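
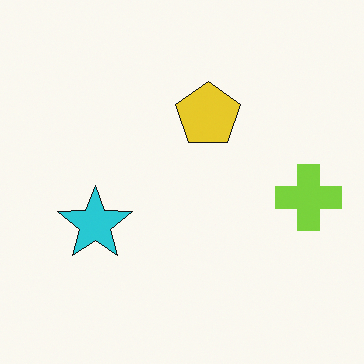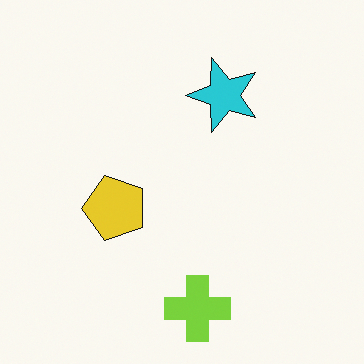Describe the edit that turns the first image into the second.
This is the original image transposed (reflected across the top-left ↔ bottom-right diagonal).

Shapes have swapped their row and column positions — what was in the top-right is now in the bottom-left — a diagonal reflection.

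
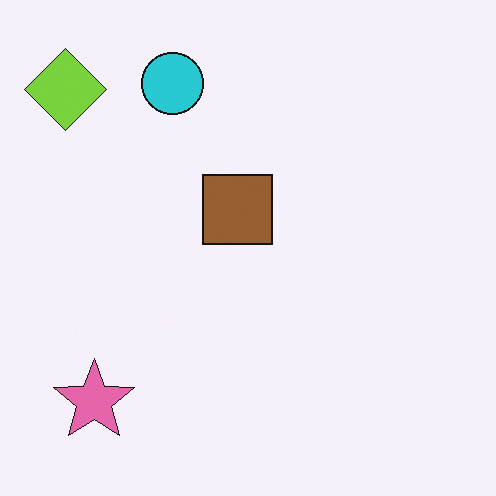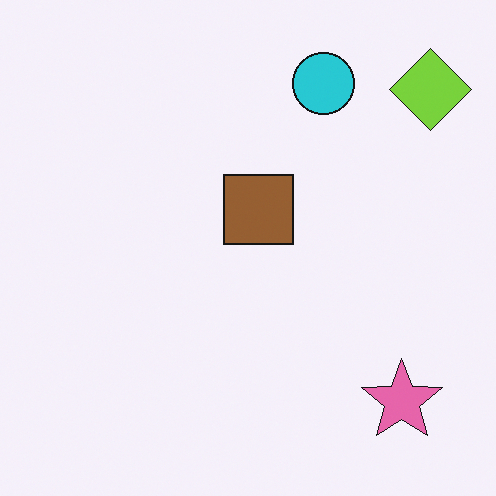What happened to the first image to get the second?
It was flipped horizontally (left ↔ right).

The lime diamond is in the top-left of the first image and the top-right of the second — shapes on opposite sides of the vertical midline have swapped in a mirror flip.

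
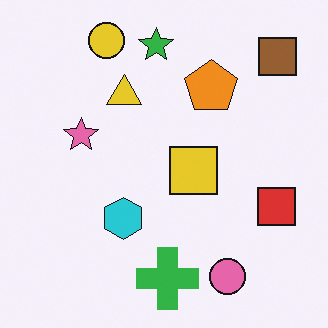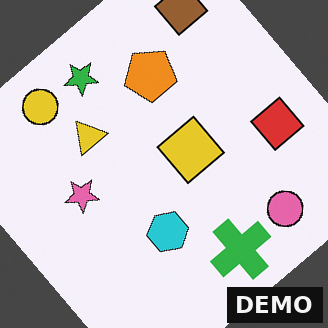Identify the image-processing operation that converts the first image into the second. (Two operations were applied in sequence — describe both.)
Rotated counter-clockwise by a large amount — several tens of degrees, then watermarked with the text "DEMO" in the lower-right corner.

Every shape is tilted by the same angle and the image corners show triangular fill wedges — a whole-image rotation by a non-right angle. A dark label reading "DEMO" appears in the lower-right corner.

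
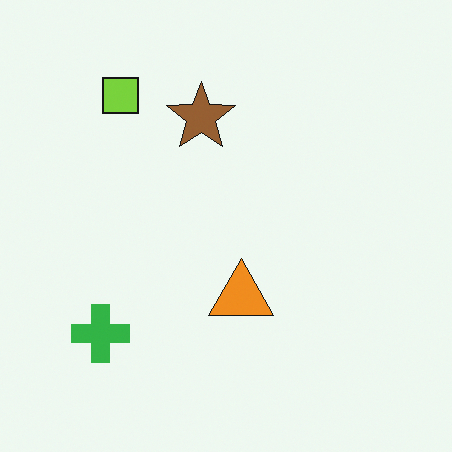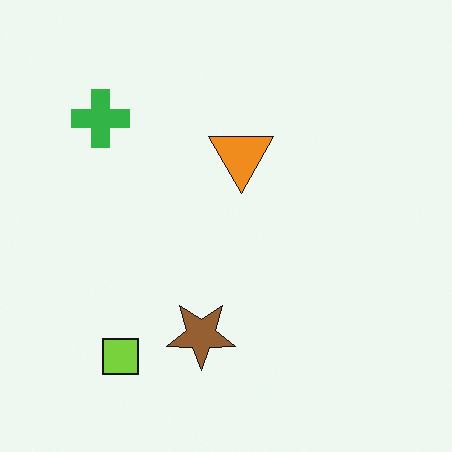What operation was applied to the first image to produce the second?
The image was flipped vertically (top ↔ bottom).

The lime square is in the top-left of the first image and the bottom-left of the second — shapes on opposite sides of the horizontal midline have swapped in a mirror flip.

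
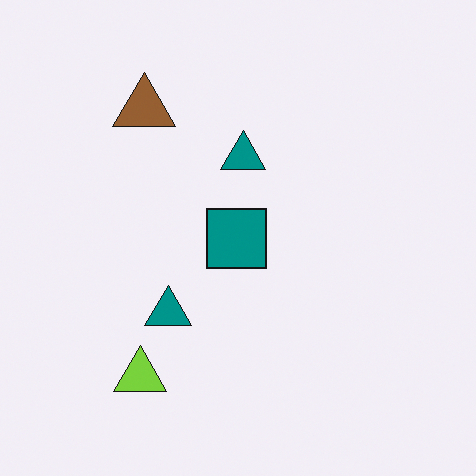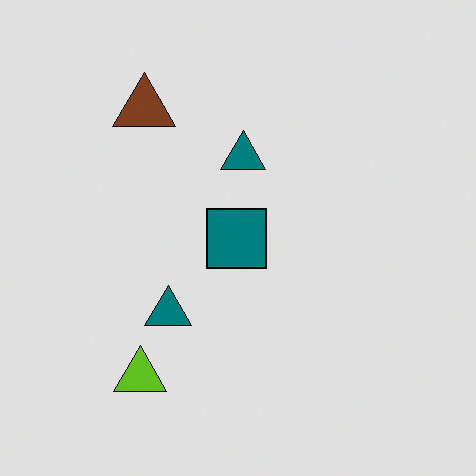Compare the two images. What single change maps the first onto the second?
It was posterized to a reduced palette.

Each flat color has snapped to a coarser quantized level — most visibly, the near-white background has dropped to a flat grey.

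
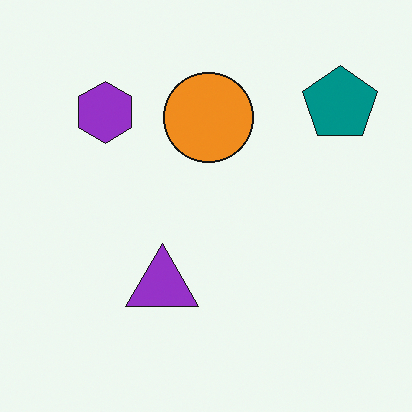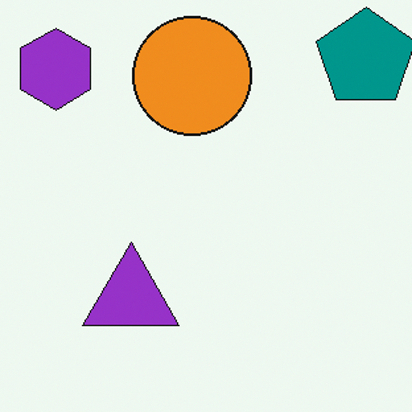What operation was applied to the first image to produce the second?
The image was cropped slightly and scaled back up.

The visible shapes are larger and the field of view is narrower; shapes near the original edges may be partly or wholly outside the frame — a crop-and-rescale.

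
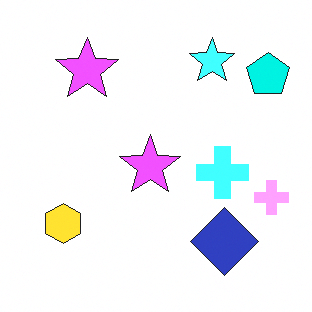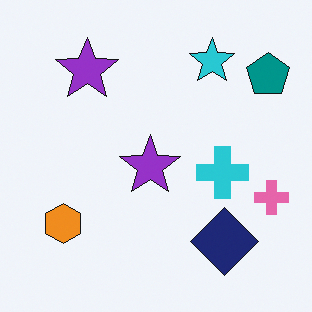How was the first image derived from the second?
The transformation is: substantially brightened.

Every pixel — background and shapes alike — is uniformly brightened.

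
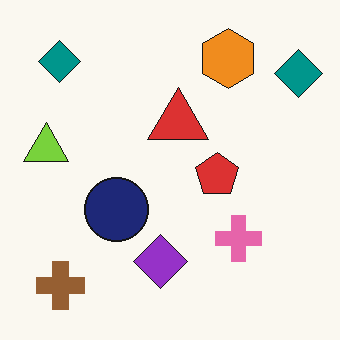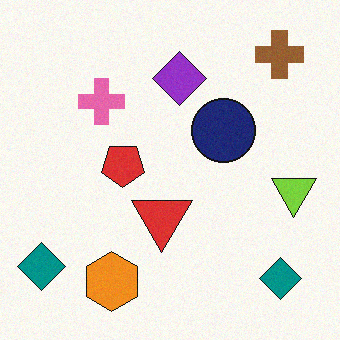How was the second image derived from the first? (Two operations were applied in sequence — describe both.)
This is the original image rotated 180°, then degraded with a light layer of grain.

The brown cross sits in the bottom-left of the first image and the top-right of the second — consistent with a whole-image 180° rotation. Random speckle covers the whole image, including the flat background.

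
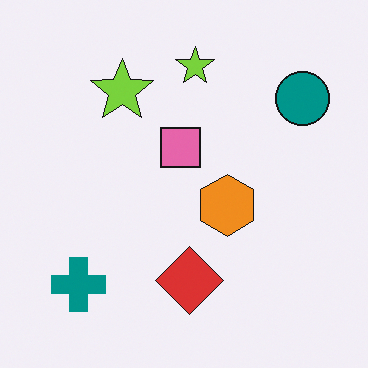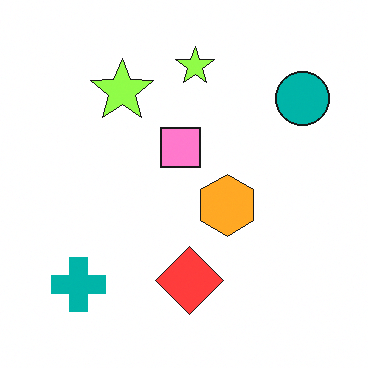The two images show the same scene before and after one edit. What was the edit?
This is the original image brightened a little.

Every pixel — background and shapes alike — is uniformly brightened.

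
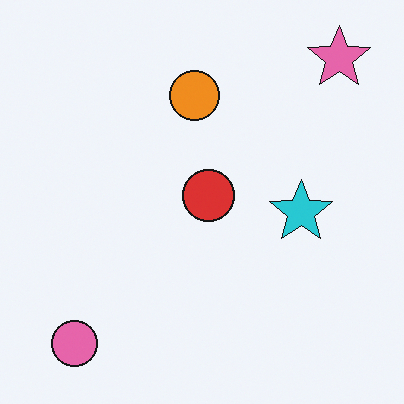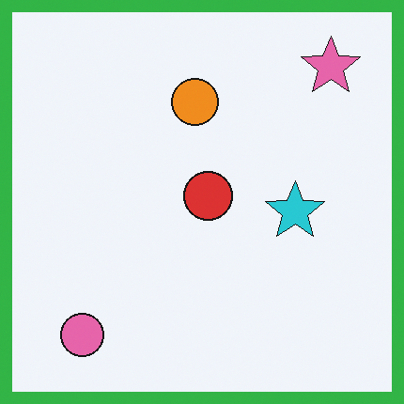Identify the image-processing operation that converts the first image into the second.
Framed with a green border.

A solid green frame runs around the edge of the second image, with the content slightly shrunk inside it.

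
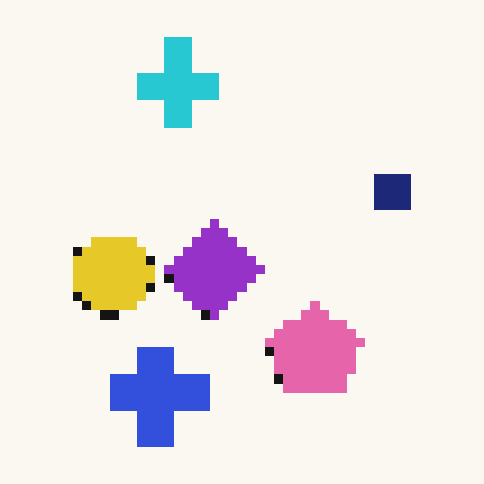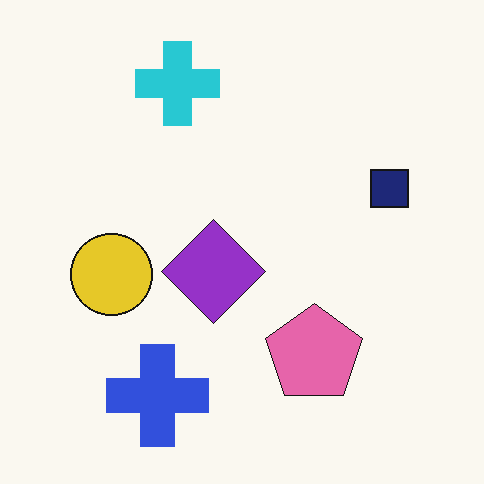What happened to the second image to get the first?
The image was heavily pixelated into large blocks.

Shapes are reduced to large square blocks; fine edges and outlines are lost — a downscale-then-upscale (mosaic) effect.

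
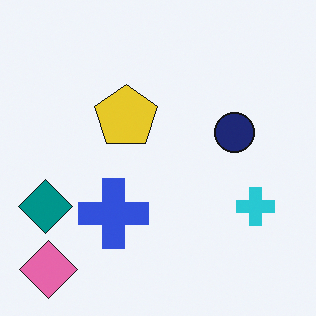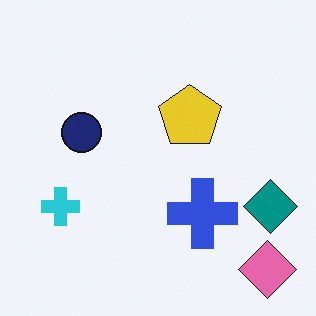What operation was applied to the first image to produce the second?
The image was flipped horizontally (left ↔ right).

The teal diamond is in the left of the first image and the right of the second — shapes on opposite sides of the vertical midline have swapped in a mirror flip.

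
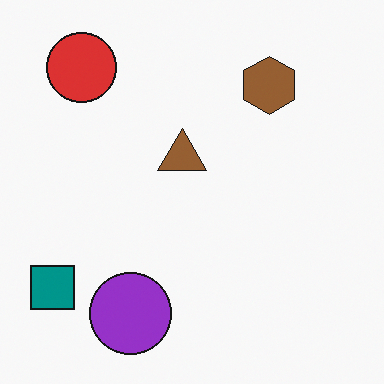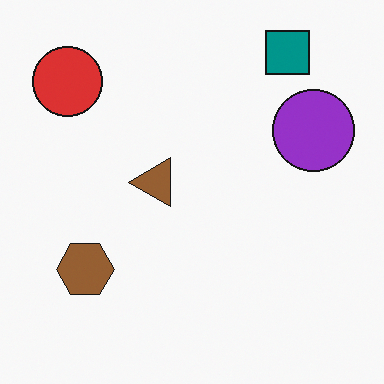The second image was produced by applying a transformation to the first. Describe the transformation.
It was transposed (reflected across the top-left ↔ bottom-right diagonal).

Shapes have swapped their row and column positions — what was in the top-right is now in the bottom-left — a diagonal reflection.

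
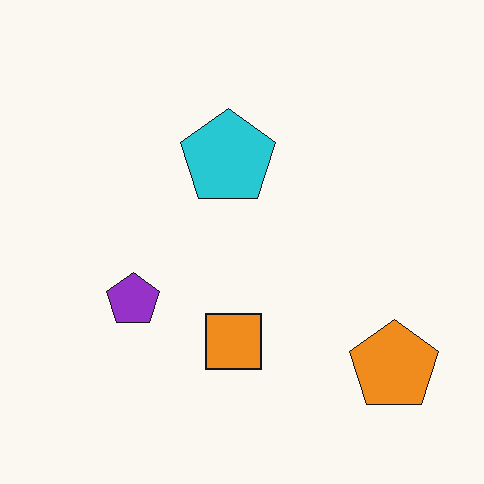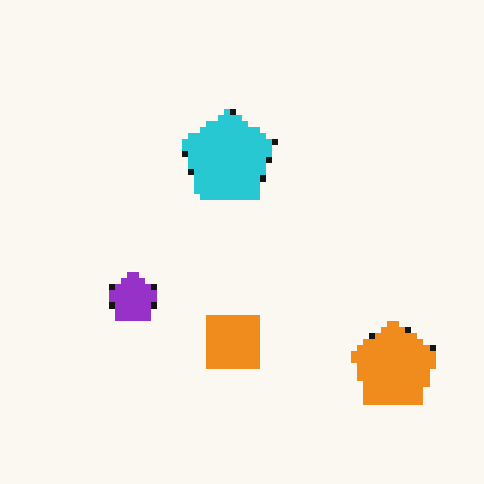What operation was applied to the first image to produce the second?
The second image is the first pixelated into visible square blocks.

Shapes are reduced to large square blocks; fine edges and outlines are lost — a downscale-then-upscale (mosaic) effect.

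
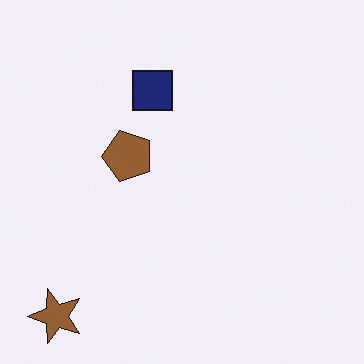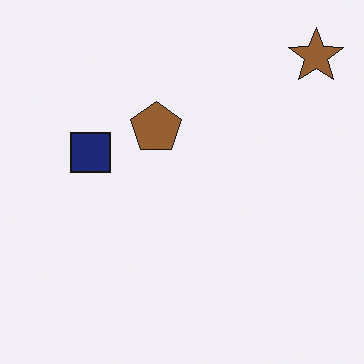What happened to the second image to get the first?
The transformation is: transposed (reflected across the top-left ↔ bottom-right diagonal).

Shapes have swapped their row and column positions — what was in the top-right is now in the bottom-left — a diagonal reflection.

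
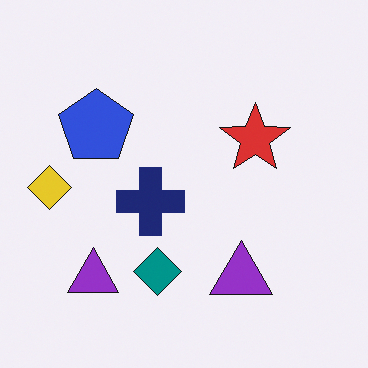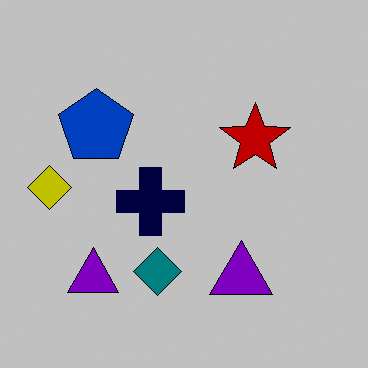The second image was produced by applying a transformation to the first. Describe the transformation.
This is the original image heavily posterized to just a handful of flat colors.

Each flat color has snapped to a coarser quantized level — most visibly, the near-white background has dropped to a flat grey.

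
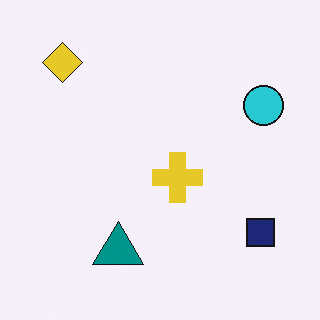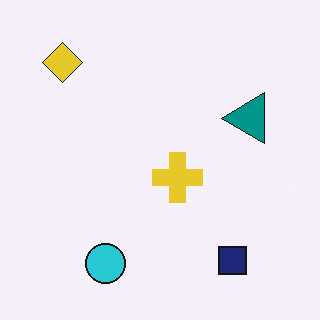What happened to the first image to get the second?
Transposed (reflected across the top-left ↔ bottom-right diagonal).

Shapes have swapped their row and column positions — what was in the top-right is now in the bottom-left — a diagonal reflection.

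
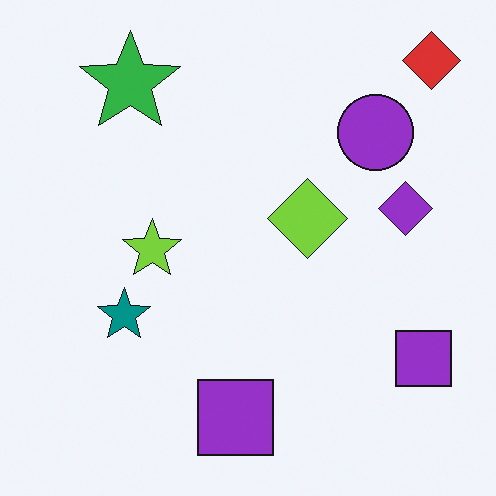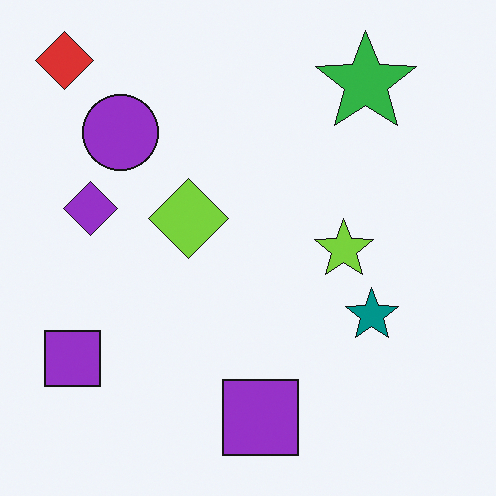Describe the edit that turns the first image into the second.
It was flipped horizontally (left ↔ right).

The red diamond is in the top-right of the first image and the top-left of the second — shapes on opposite sides of the vertical midline have swapped in a mirror flip.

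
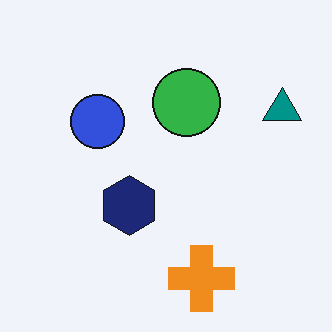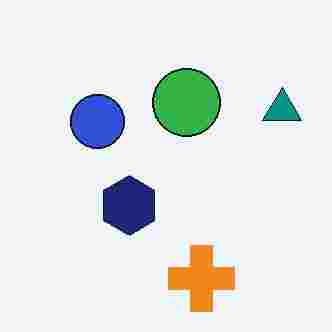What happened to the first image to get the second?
This is the original image degraded with heavy JPEG compression.

Blocky 8×8 compression artifacts appear around shape edges and the flat background shows ringing — characteristic JPEG degradation.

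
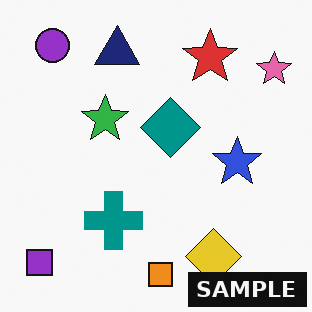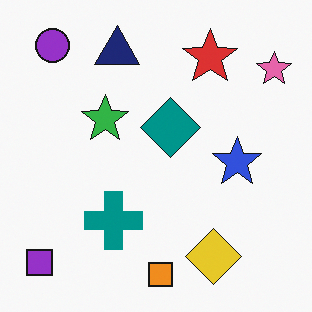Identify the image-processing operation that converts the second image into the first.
It was watermarked with the text "SAMPLE" in the lower-right corner.

A dark label reading "SAMPLE" appears in the lower-right corner.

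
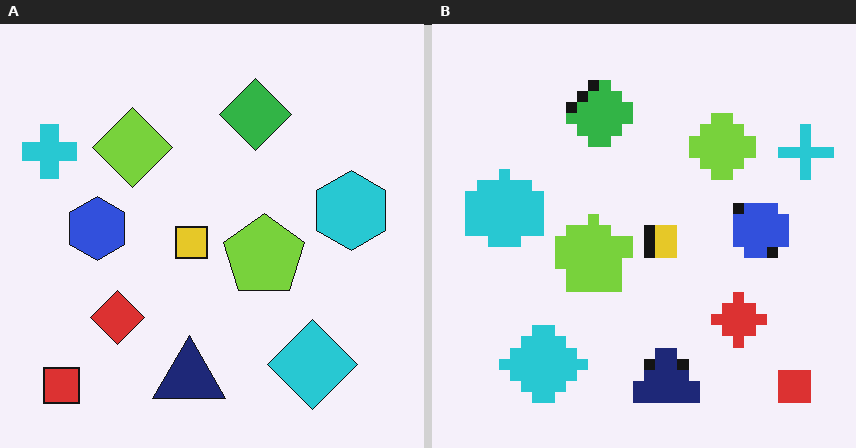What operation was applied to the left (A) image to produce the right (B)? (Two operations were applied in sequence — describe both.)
The right (B) image is the left (A) flipped horizontally (left ↔ right), then heavily pixelated into large blocks.

The cyan cross is in the top-left of the left (A) image and the top-right of the right (B) — shapes on opposite sides of the vertical midline have swapped in a mirror flip. Shapes are reduced to large square blocks; fine edges and outlines are lost — a downscale-then-upscale (mosaic) effect.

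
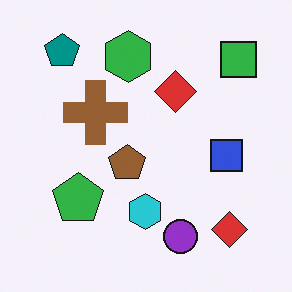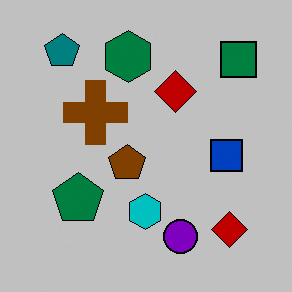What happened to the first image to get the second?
The second image is the first heavily posterized to just a handful of flat colors.

Each flat color has snapped to a coarser quantized level — most visibly, the near-white background has dropped to a flat grey.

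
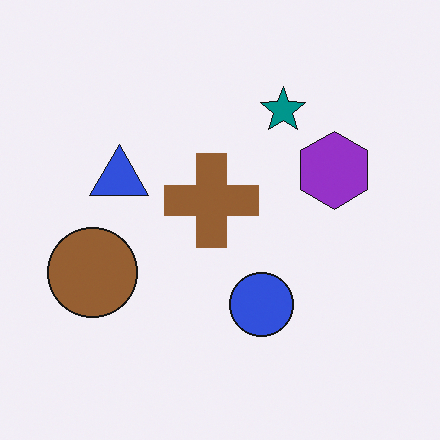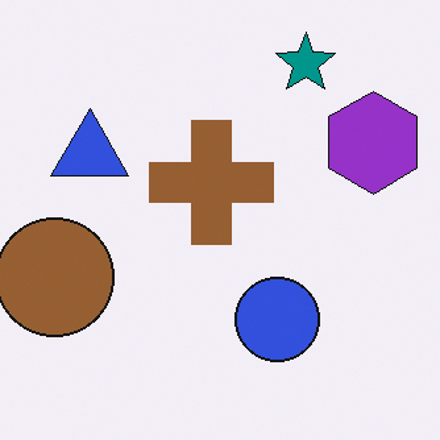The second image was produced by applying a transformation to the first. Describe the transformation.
This is the original image cropped to a modestly smaller region and rescaled.

The visible shapes are larger and the field of view is narrower; shapes near the original edges may be partly or wholly outside the frame — a crop-and-rescale.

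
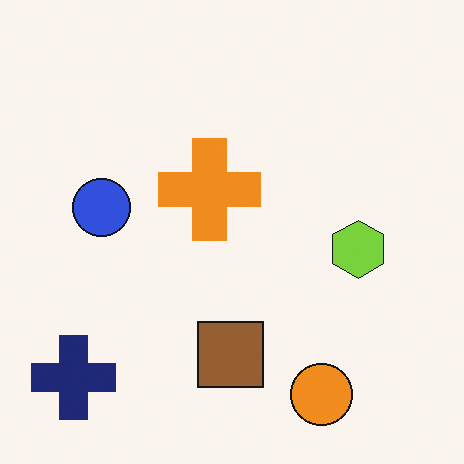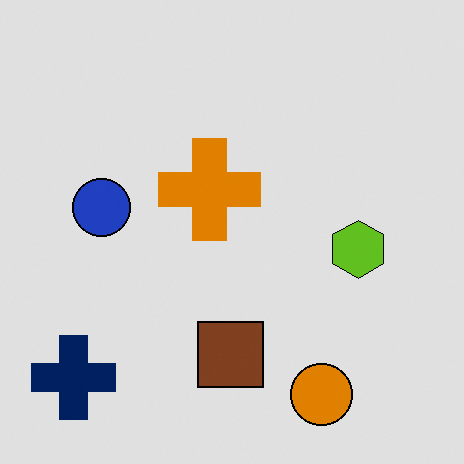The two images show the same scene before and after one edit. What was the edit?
This is the original image moderately posterized.

Each flat color has snapped to a coarser quantized level — most visibly, the near-white background has dropped to a flat grey.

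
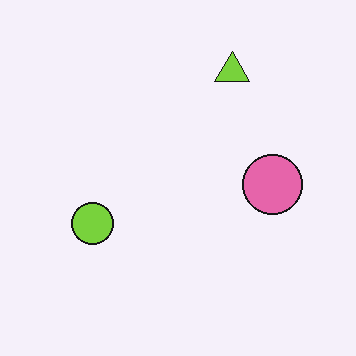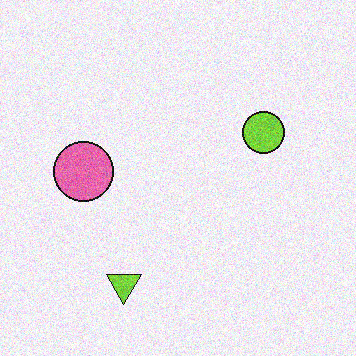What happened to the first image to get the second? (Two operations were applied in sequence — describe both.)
The transformation is: rotated 180°, then degraded with moderate additive noise.

The lime triangle sits in the top of the first image and the bottom of the second — consistent with a whole-image 180° rotation. Random speckle covers the whole image, including the flat background.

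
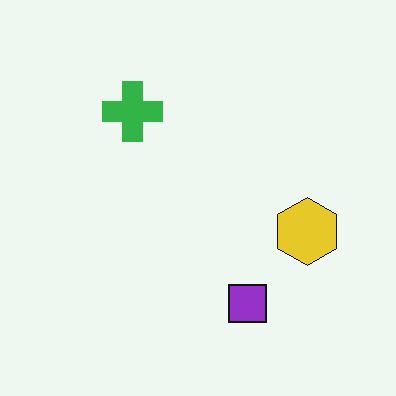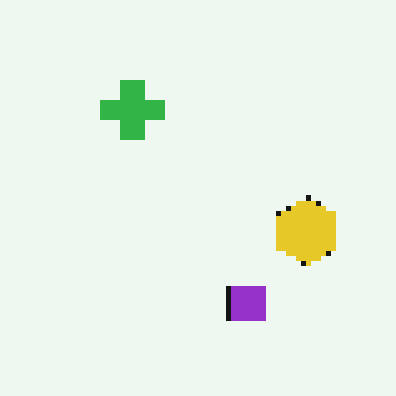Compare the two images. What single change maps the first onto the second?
Lightly pixelated (a mild mosaic effect).

Shapes are reduced to large square blocks; fine edges and outlines are lost — a downscale-then-upscale (mosaic) effect.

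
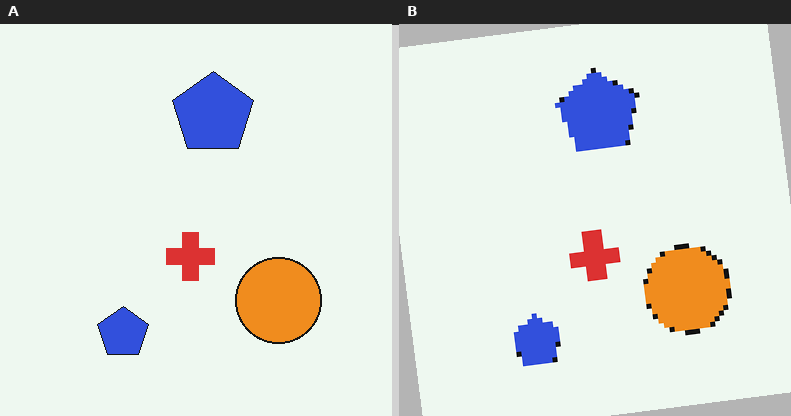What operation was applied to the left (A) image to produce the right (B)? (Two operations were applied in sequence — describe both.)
This is the original image lightly pixelated (a mild mosaic effect), then rotated counter-clockwise by a few degrees.

Shapes are reduced to large square blocks; fine edges and outlines are lost — a downscale-then-upscale (mosaic) effect. Every shape is tilted by the same angle and the image corners show triangular fill wedges — a whole-image rotation by a non-right angle.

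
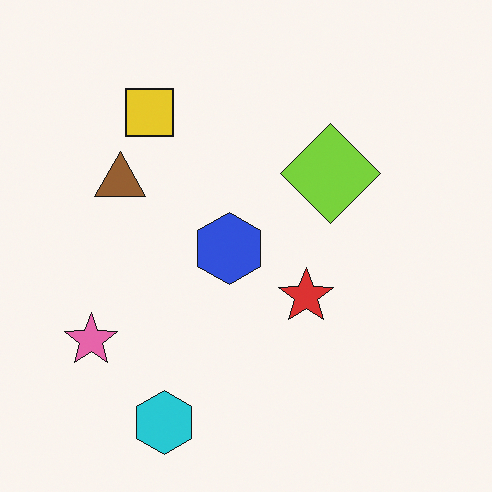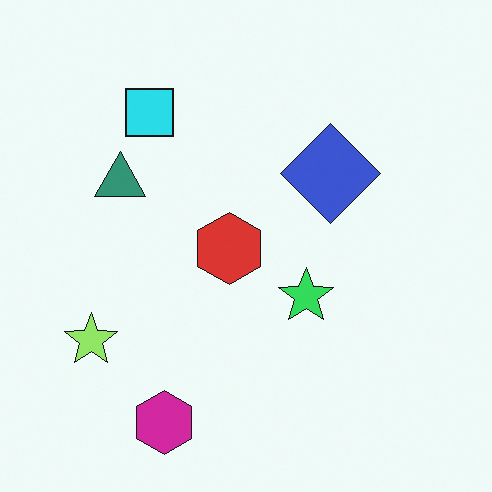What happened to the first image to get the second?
The image was hue-shifted noticeably.

Every shape's color has rotated by the same amount around the hue wheel — a uniform hue shift.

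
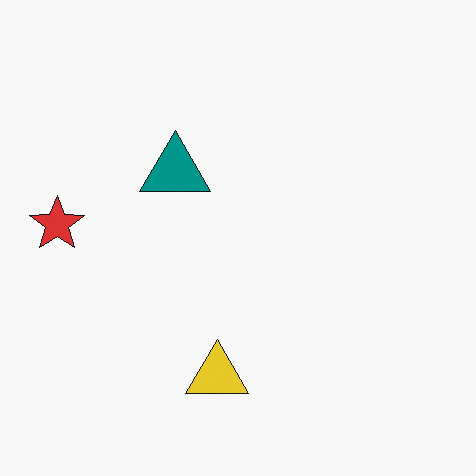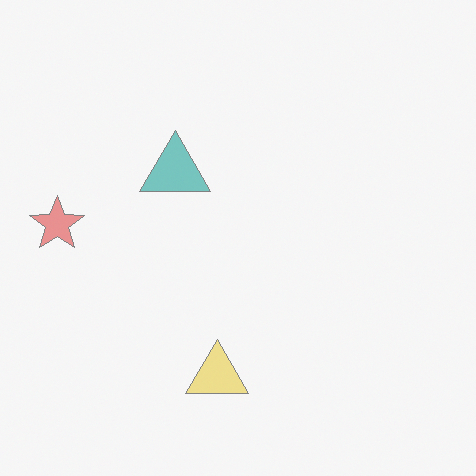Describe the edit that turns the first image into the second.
The second image is the first washed out (contrast reduced).

Tones are pushed toward mid-grey across the whole image — a global contrast change.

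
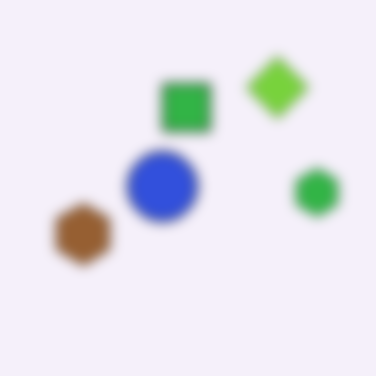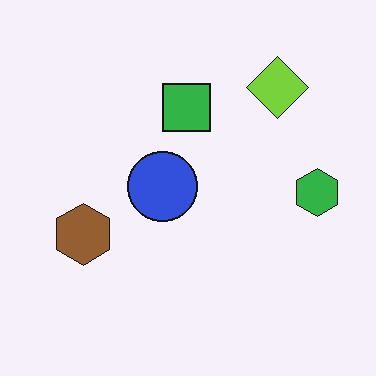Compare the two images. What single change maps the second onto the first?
The first image is the second heavily blurred.

Shape edges and outlines are uniformly softened across the whole image.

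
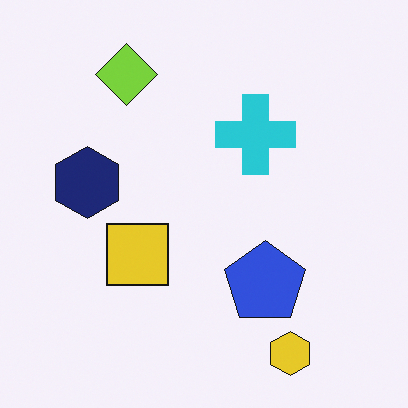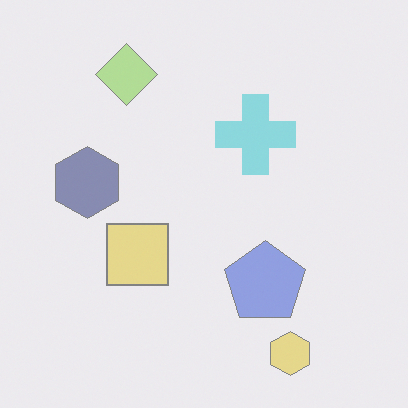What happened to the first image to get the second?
The transformation is: washed out (contrast reduced).

Tones are pushed toward mid-grey across the whole image — a global contrast change.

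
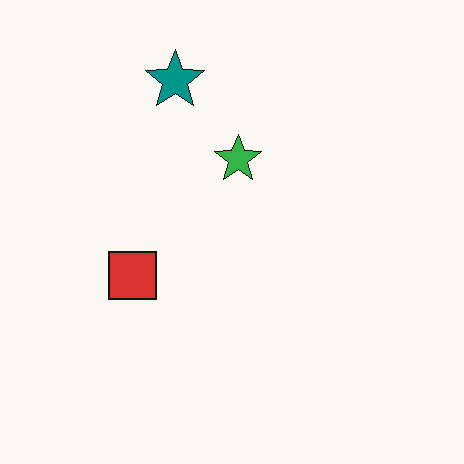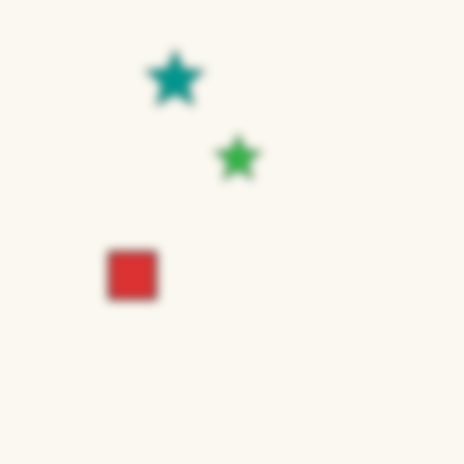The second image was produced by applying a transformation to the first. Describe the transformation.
The image was heavily blurred.

Shape edges and outlines are uniformly softened across the whole image.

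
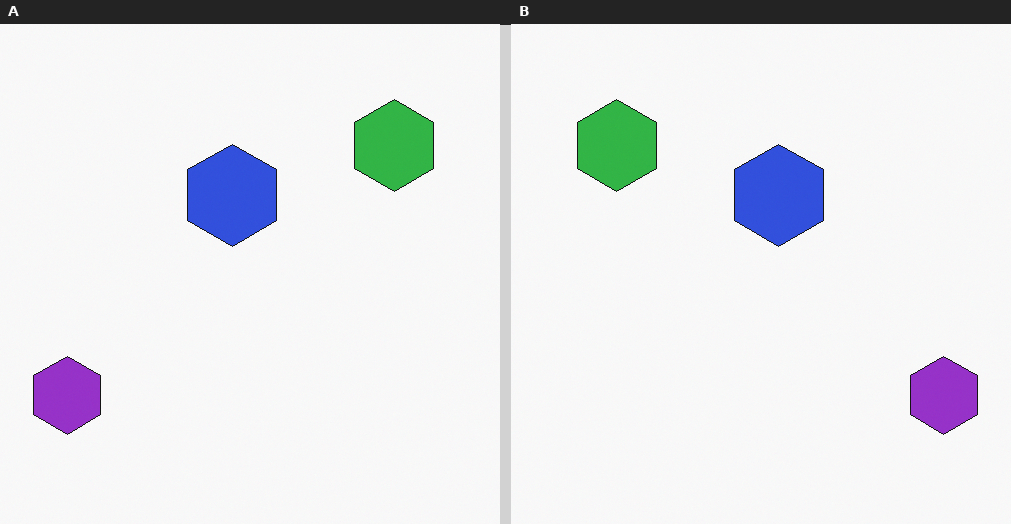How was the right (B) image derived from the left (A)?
The right (B) image is the left (A) flipped horizontally (left ↔ right).

The purple hexagon is in the bottom-left of the left (A) image and the bottom-right of the right (B) — shapes on opposite sides of the vertical midline have swapped in a mirror flip.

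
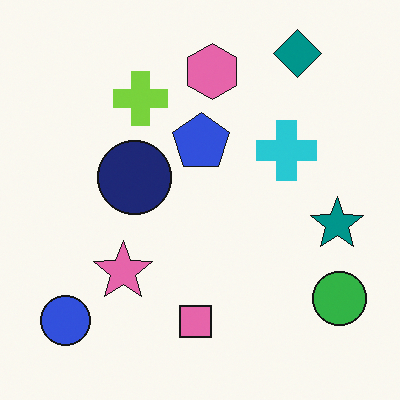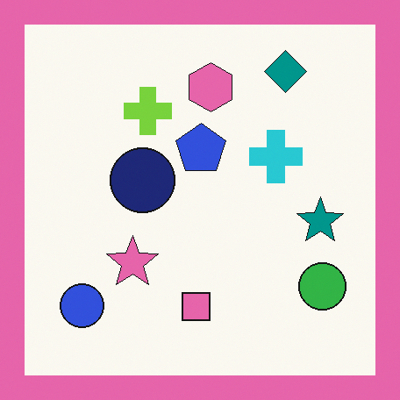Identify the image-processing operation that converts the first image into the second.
This is the original image framed with a pink border.

A solid pink frame runs around the edge of the second image, with the content slightly shrunk inside it.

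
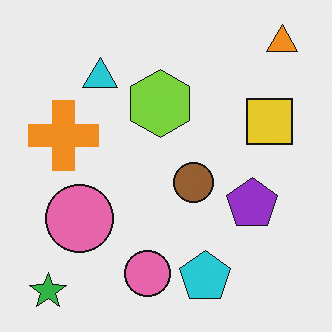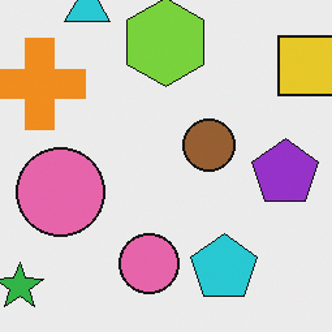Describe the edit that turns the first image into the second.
The image was cropped to a modestly smaller region and rescaled.

The visible shapes are larger and the field of view is narrower; shapes near the original edges may be partly or wholly outside the frame — a crop-and-rescale.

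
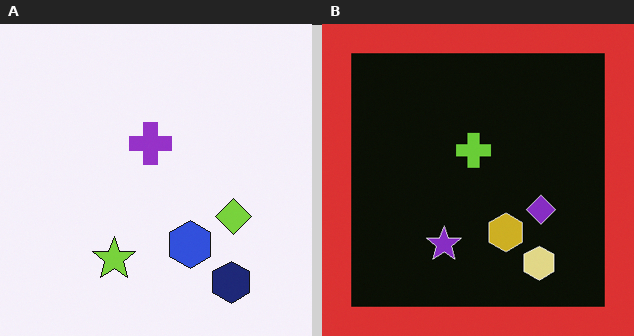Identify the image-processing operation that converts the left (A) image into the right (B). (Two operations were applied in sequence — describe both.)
The transformation is: color-inverted (negative), then framed with a red border.

The light background has become dark and every shape's color is its complement — a photographic negative. A solid red frame runs around the edge of the right (B) image, with the content slightly shrunk inside it.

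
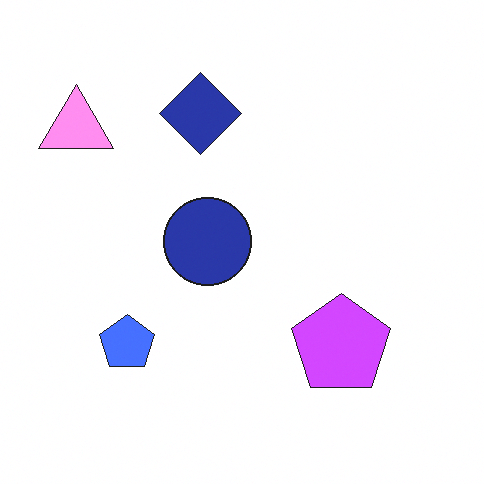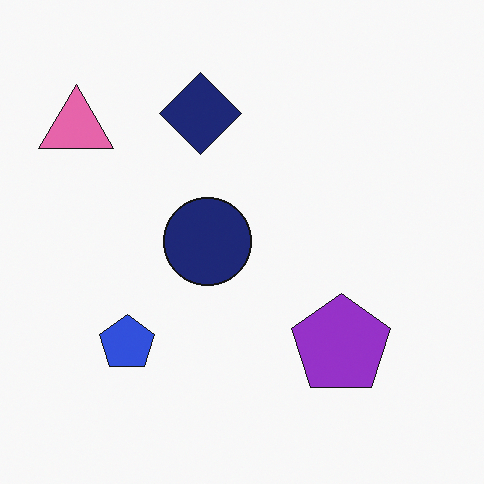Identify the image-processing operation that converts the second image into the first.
The transformation is: substantially brightened.

Every pixel — background and shapes alike — is uniformly brightened.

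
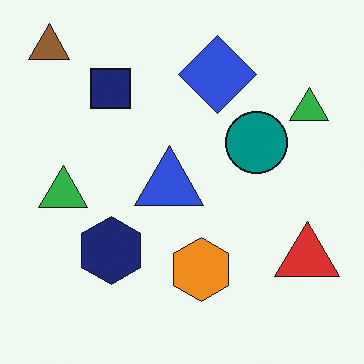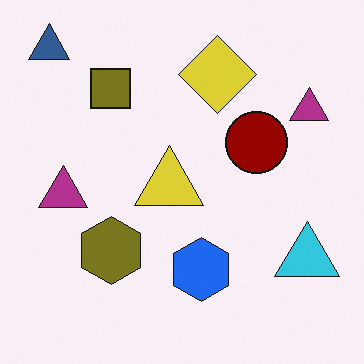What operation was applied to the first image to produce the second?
This is the original image hue-shifted through roughly half the color wheel.

Every shape's color has rotated by the same amount around the hue wheel — a uniform hue shift.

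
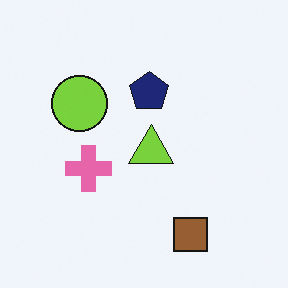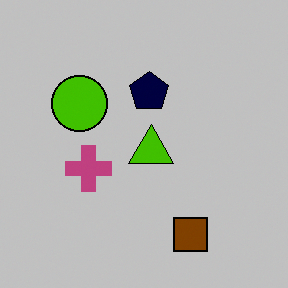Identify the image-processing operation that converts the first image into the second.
Aggressively posterized.

Each flat color has snapped to a coarser quantized level — most visibly, the near-white background has dropped to a flat grey.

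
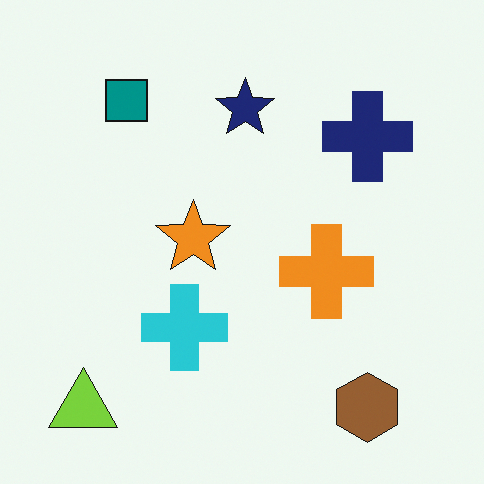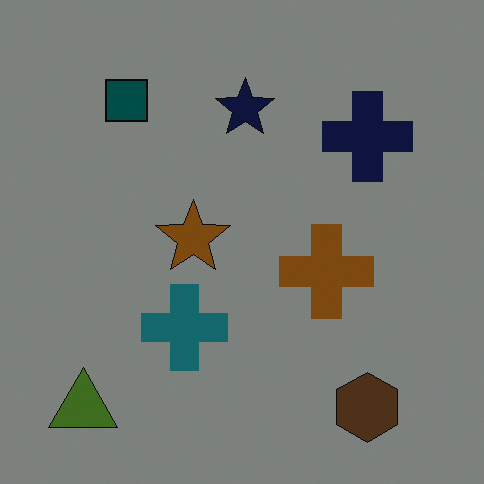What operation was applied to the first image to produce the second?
The image was substantially darkened.

Every pixel — background and shapes alike — is uniformly darkened.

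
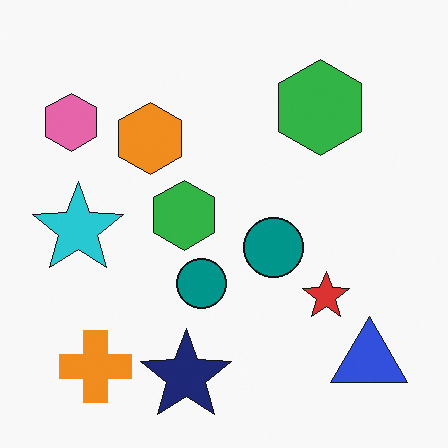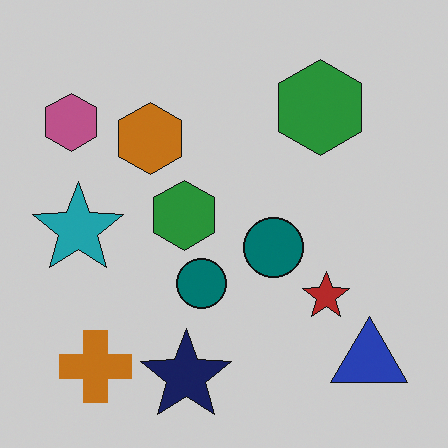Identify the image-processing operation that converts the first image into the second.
It was slightly darkened.

Every pixel — background and shapes alike — is uniformly darkened.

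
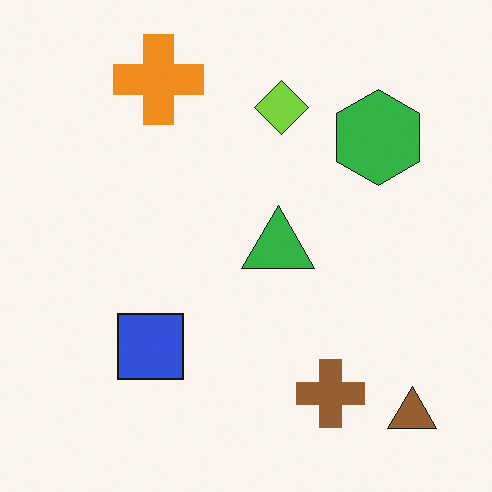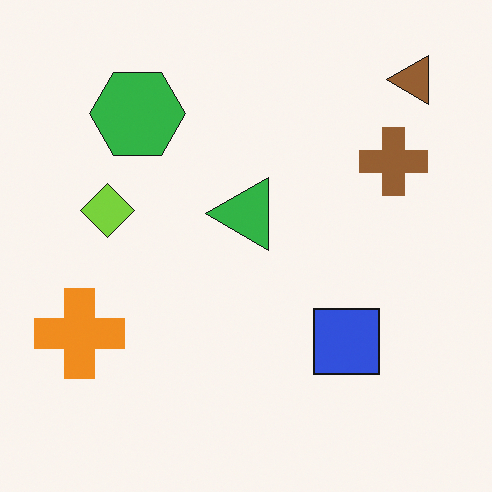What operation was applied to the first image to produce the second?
The transformation is: rotated 90° counter-clockwise.

The brown triangle sits in the bottom-right of the first image and the top-right of the second — consistent with a whole-image 90° counter-clockwise rotation.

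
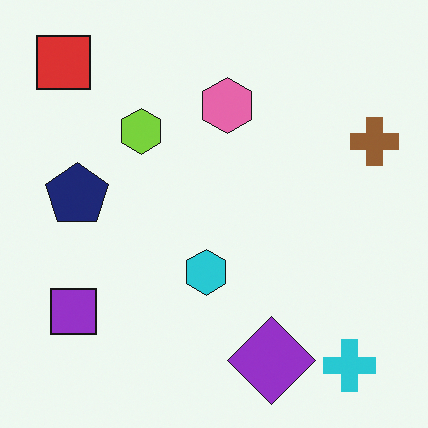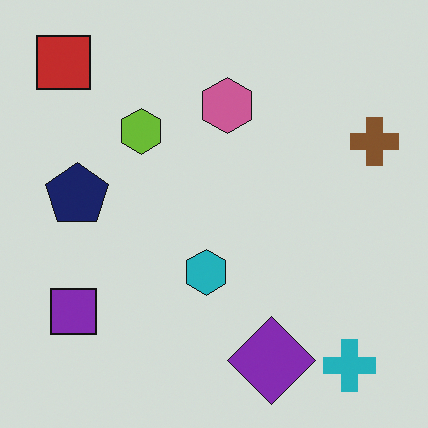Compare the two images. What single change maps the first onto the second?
The transformation is: darkened a little.

Every pixel — background and shapes alike — is uniformly darkened.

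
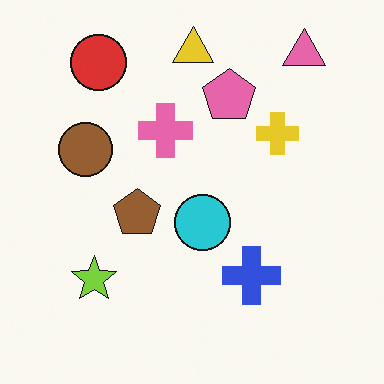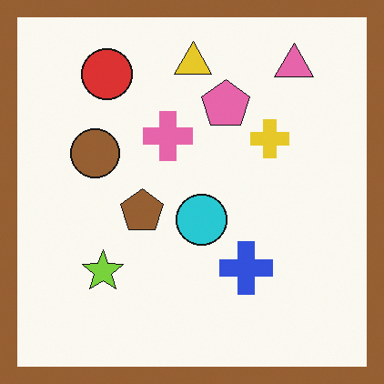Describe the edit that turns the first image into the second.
This is the original image framed with a brown border.

A solid brown frame runs around the edge of the second image, with the content slightly shrunk inside it.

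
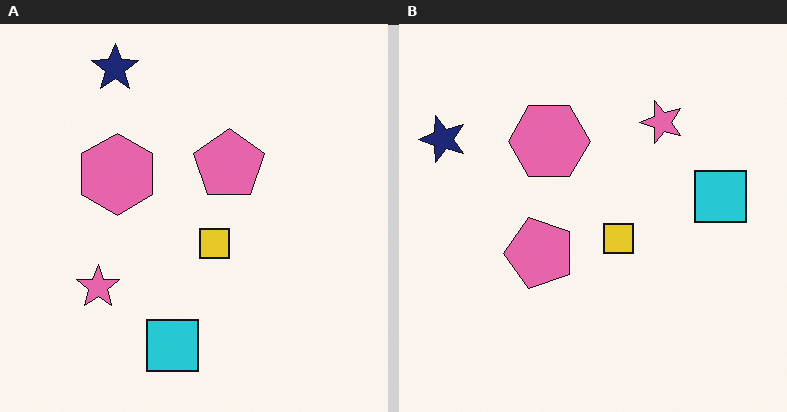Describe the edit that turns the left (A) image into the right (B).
The image was transposed (reflected across the top-left ↔ bottom-right diagonal).

Shapes have swapped their row and column positions — what was in the top-right is now in the bottom-left — a diagonal reflection.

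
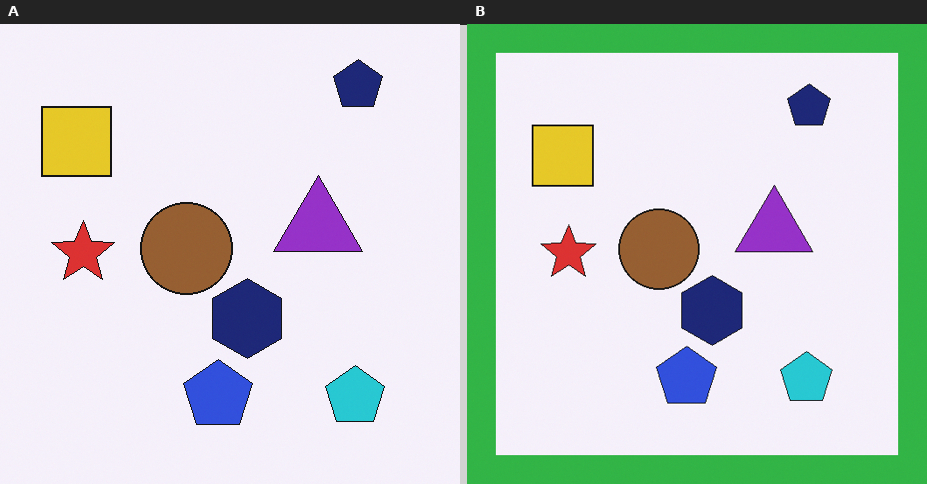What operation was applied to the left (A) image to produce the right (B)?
This is the original image framed with a green border.

A solid green frame runs around the edge of the right (B) image, with the content slightly shrunk inside it.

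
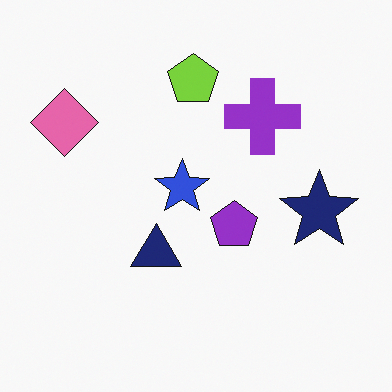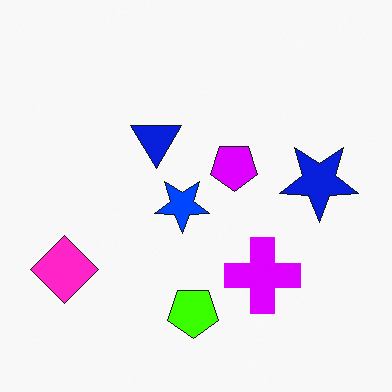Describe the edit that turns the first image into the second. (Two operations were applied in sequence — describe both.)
The second image is the first flipped vertically (top ↔ bottom), then heavily oversaturated.

The lime pentagon is in the top of the first image and the bottom of the second — shapes on opposite sides of the horizontal midline have swapped in a mirror flip. All colors are more vivid — a global saturation change.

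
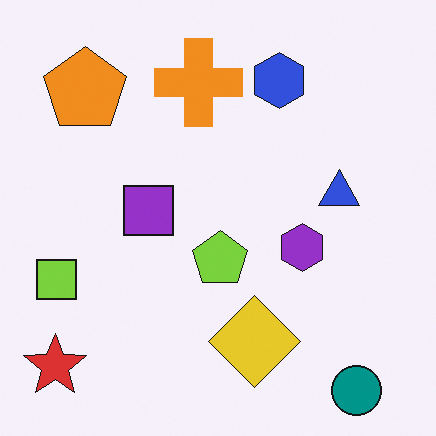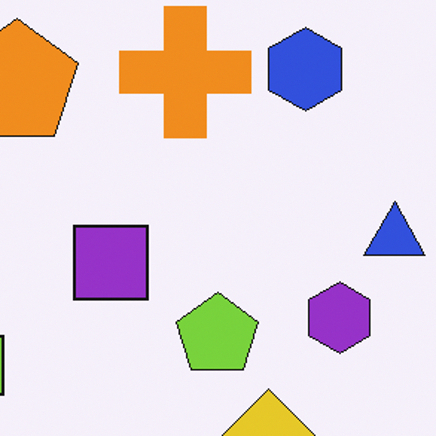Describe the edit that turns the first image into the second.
This is the original image cropped to a modestly smaller region and rescaled.

The visible shapes are larger and the field of view is narrower; shapes near the original edges may be partly or wholly outside the frame — a crop-and-rescale.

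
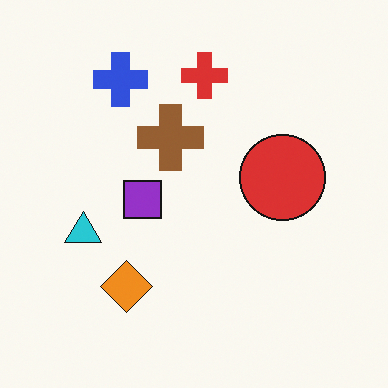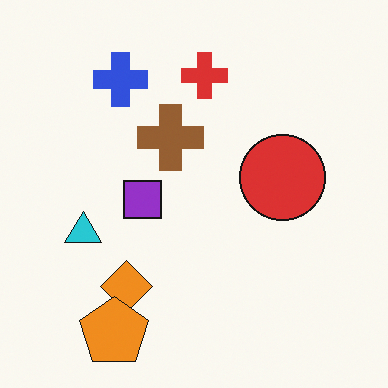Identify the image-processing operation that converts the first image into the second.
The image was overlaid with an additional orange pentagon.

An orange pentagon appears in the second image that is absent from the first.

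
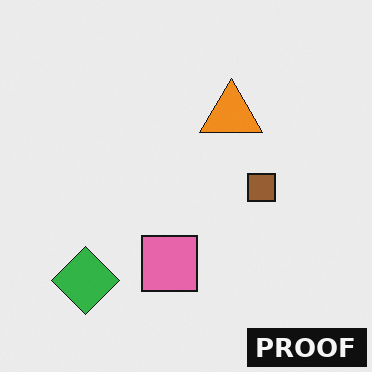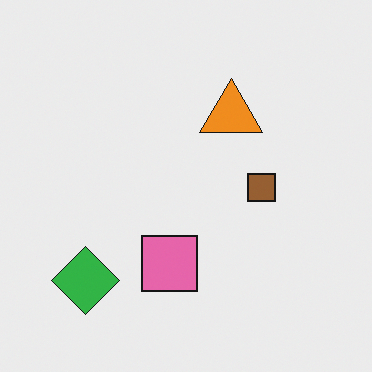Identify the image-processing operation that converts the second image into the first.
It was watermarked with the text "PROOF" in the lower-right corner.

A dark label reading "PROOF" appears in the lower-right corner.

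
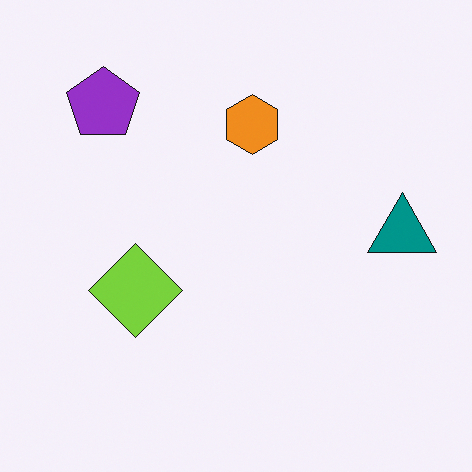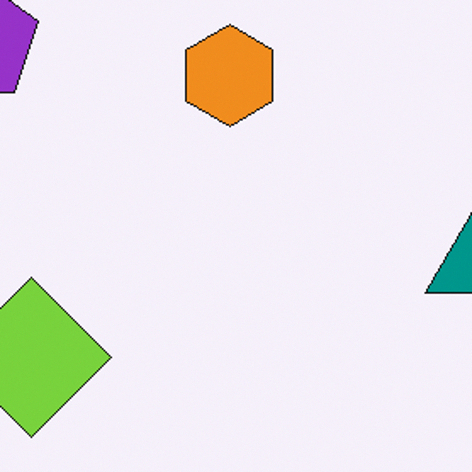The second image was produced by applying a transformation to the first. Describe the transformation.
The image was cropped to a noticeably smaller region and rescaled.

The visible shapes are larger and the field of view is narrower; shapes near the original edges may be partly or wholly outside the frame — a crop-and-rescale.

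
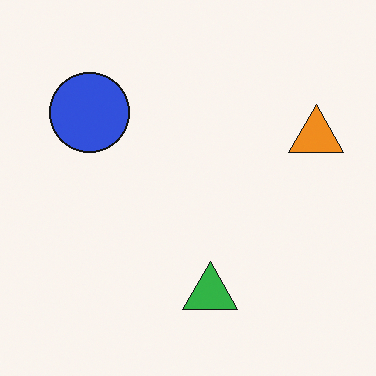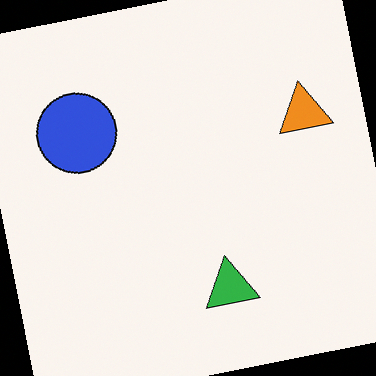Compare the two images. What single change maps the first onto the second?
This is the original image rotated counter-clockwise by a few degrees.

Every shape is tilted by the same angle and the image corners show triangular fill wedges — a whole-image rotation by a non-right angle.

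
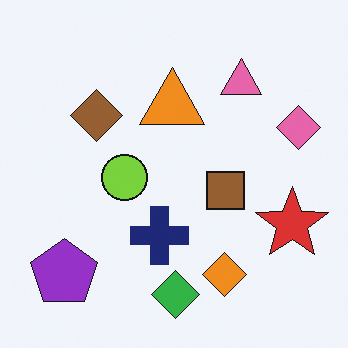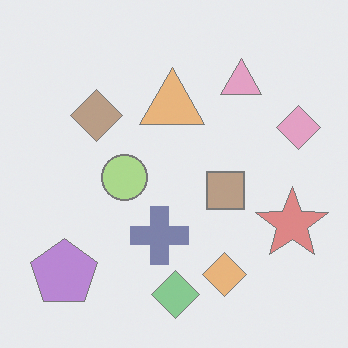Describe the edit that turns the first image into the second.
It was washed out (contrast reduced).

Tones are pushed toward mid-grey across the whole image — a global contrast change.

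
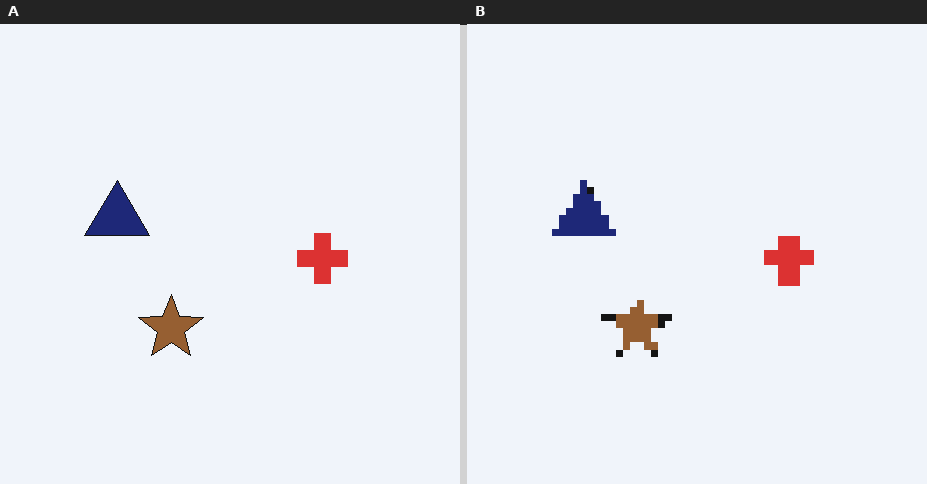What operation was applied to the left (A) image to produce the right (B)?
The image was moderately pixelated.

Shapes are reduced to large square blocks; fine edges and outlines are lost — a downscale-then-upscale (mosaic) effect.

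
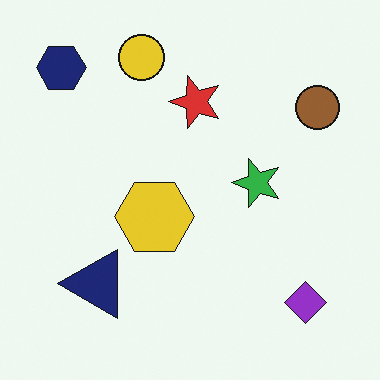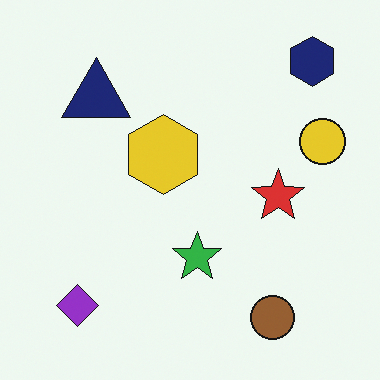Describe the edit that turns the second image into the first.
It was rotated 90° counter-clockwise.

The navy hexagon sits in the top-right of the second image and the top-left of the first — consistent with a whole-image 90° counter-clockwise rotation.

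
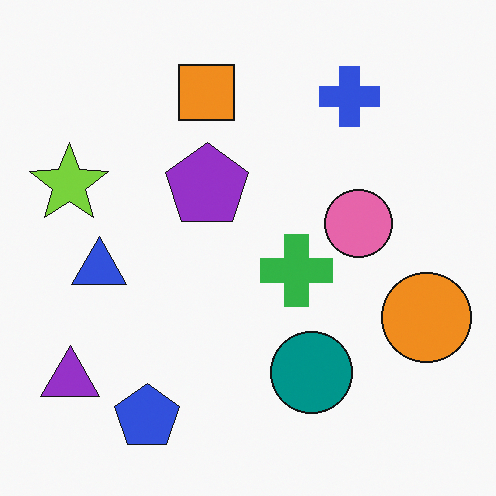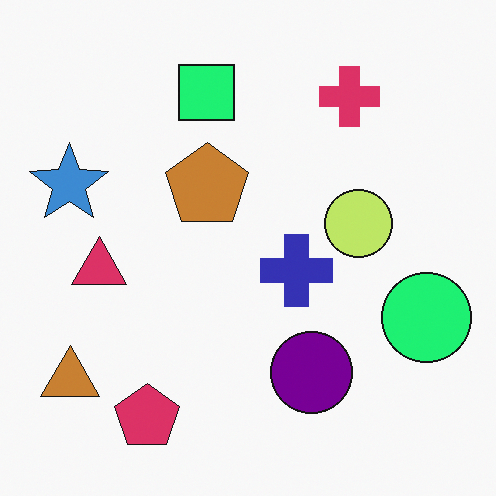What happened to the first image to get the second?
The image was hue-shifted by a moderate amount.

Every shape's color has rotated by the same amount around the hue wheel — a uniform hue shift.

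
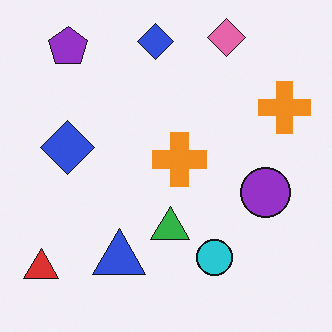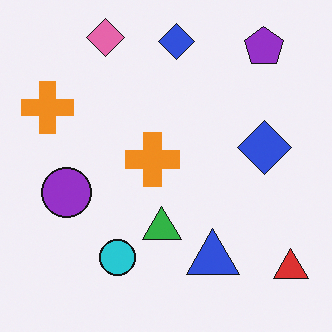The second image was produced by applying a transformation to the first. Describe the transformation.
The image was flipped horizontally (left ↔ right).

The red triangle is in the bottom-left of the first image and the bottom-right of the second — shapes on opposite sides of the vertical midline have swapped in a mirror flip.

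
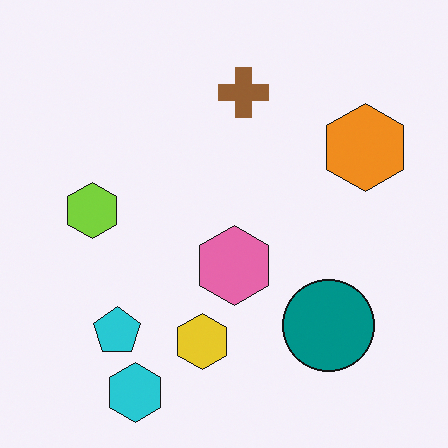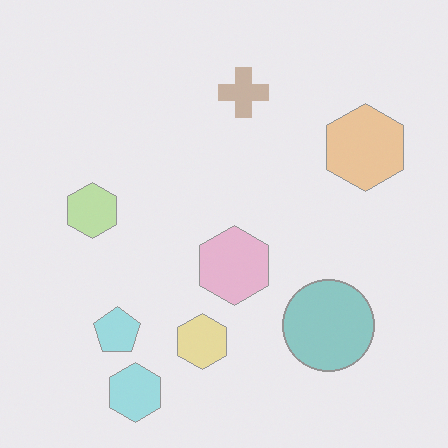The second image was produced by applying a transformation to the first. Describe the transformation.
The second image is the first given much lower contrast.

Tones are pushed toward mid-grey across the whole image — a global contrast change.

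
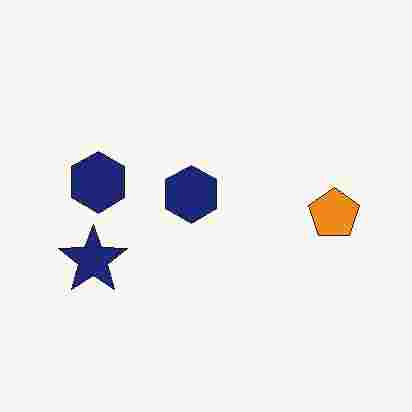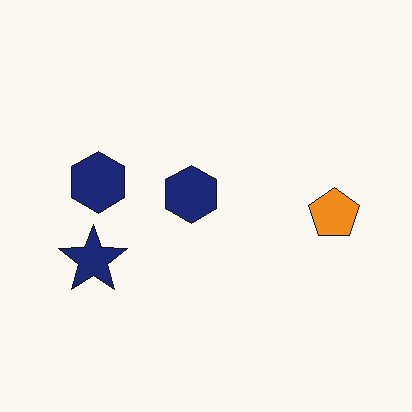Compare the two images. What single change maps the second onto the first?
It was heavily JPEG-compressed with obvious blocking artifacts.

Blocky 8×8 compression artifacts appear around shape edges and the flat background shows ringing — characteristic JPEG degradation.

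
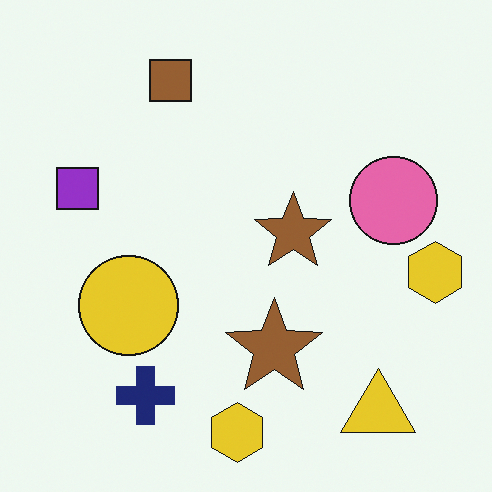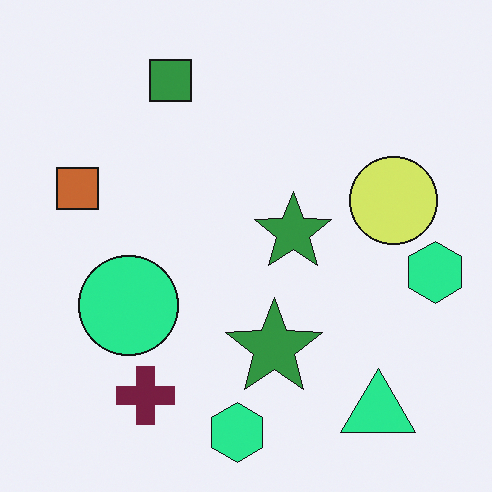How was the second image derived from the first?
This is the original image hue-shifted by a moderate amount.

Every shape's color has rotated by the same amount around the hue wheel — a uniform hue shift.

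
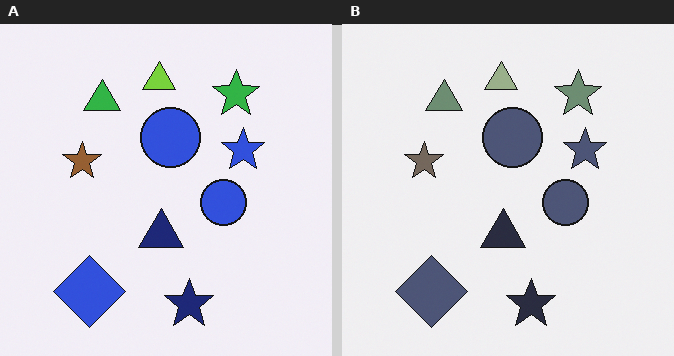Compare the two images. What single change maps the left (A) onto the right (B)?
Heavily desaturated.

All colors are more muted and greyish — a global saturation change.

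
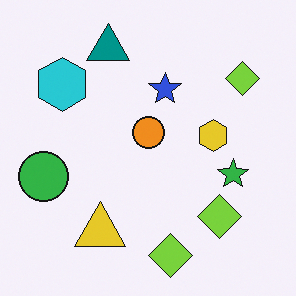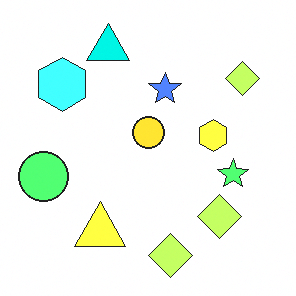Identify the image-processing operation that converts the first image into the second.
The transformation is: brightened a lot.

Every pixel — background and shapes alike — is uniformly brightened.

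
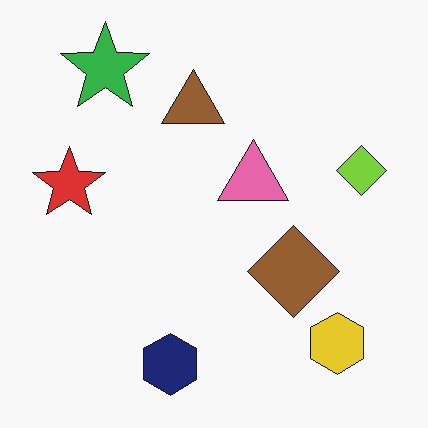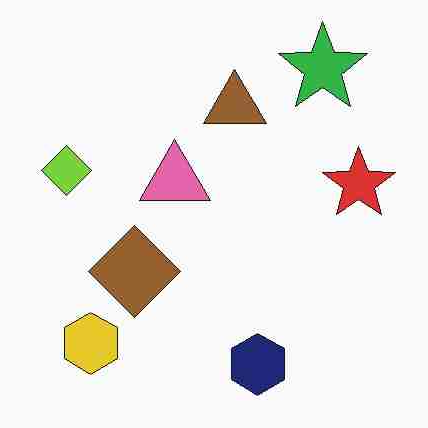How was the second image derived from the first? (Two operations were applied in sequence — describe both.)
It was degraded with heavy JPEG compression, then flipped horizontally (left ↔ right).

Blocky 8×8 compression artifacts appear around shape edges and the flat background shows ringing — characteristic JPEG degradation. The lime diamond is in the right of the first image and the left of the second — shapes on opposite sides of the vertical midline have swapped in a mirror flip.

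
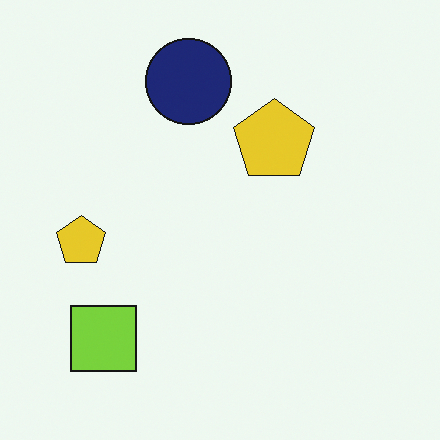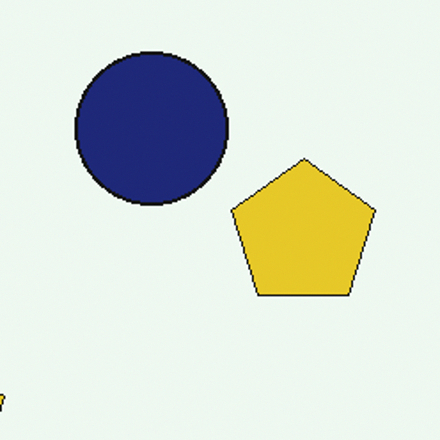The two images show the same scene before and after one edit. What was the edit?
This is the original image cropped tightly and scaled back up.

The visible shapes are larger and the field of view is narrower; shapes near the original edges may be partly or wholly outside the frame — a crop-and-rescale.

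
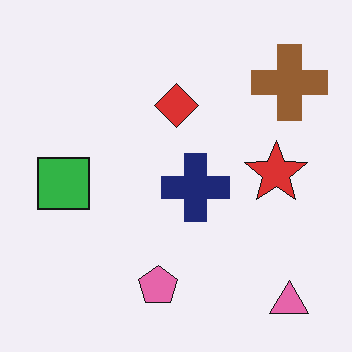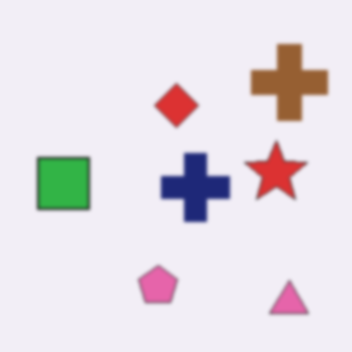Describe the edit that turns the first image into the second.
Lightly blurred.

Shape edges and outlines are uniformly softened across the whole image.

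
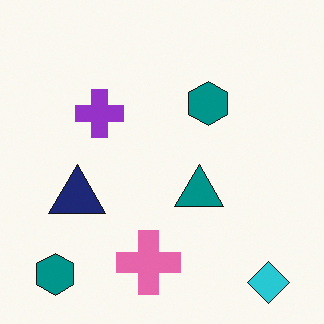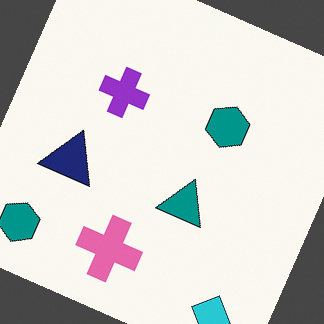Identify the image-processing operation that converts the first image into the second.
This is the original image rotated clockwise by a moderate amount.

Every shape is tilted by the same angle and the image corners show triangular fill wedges — a whole-image rotation by a non-right angle.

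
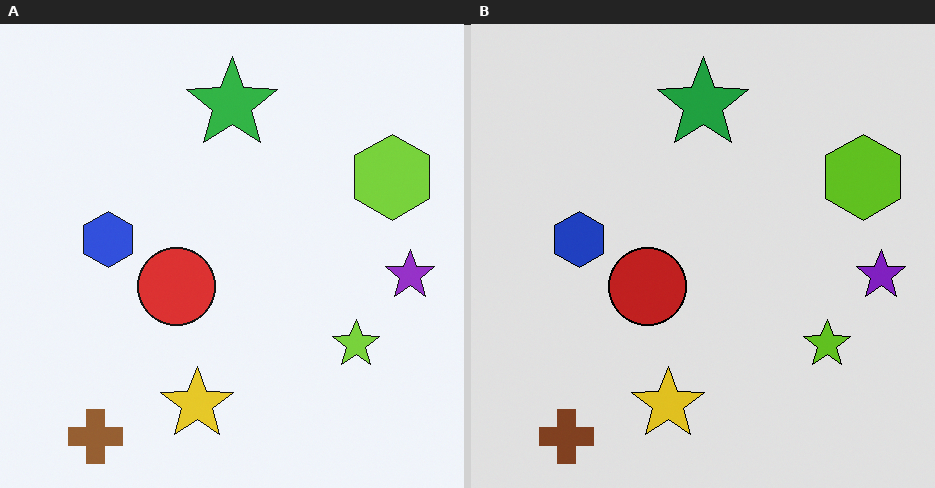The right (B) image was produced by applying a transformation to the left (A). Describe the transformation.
This is the original image posterized to a reduced palette.

Each flat color has snapped to a coarser quantized level — most visibly, the near-white background has dropped to a flat grey.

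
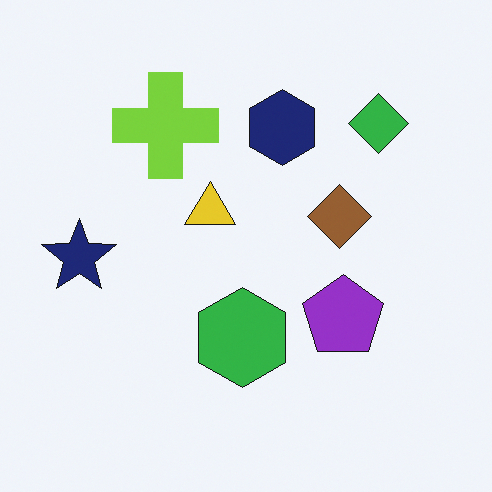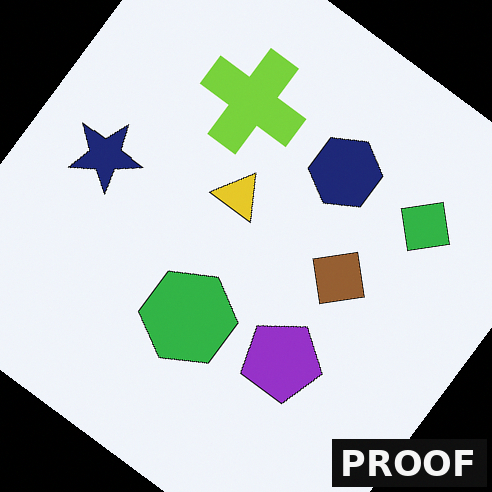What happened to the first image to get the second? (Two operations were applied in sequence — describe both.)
The image was rotated clockwise by a large amount — several tens of degrees, then watermarked with the text "PROOF" in the lower-right corner.

Every shape is tilted by the same angle and the image corners show triangular fill wedges — a whole-image rotation by a non-right angle. A dark label reading "PROOF" appears in the lower-right corner.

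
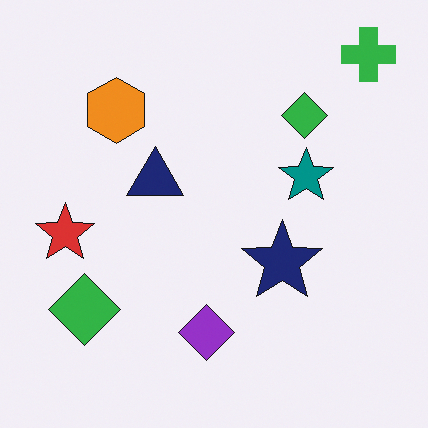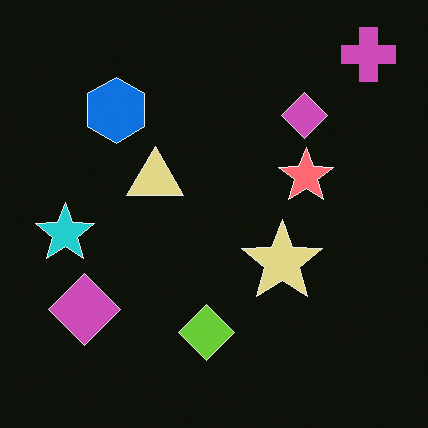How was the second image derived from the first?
This is the original image color-inverted (negative).

The light background has become dark and every shape's color is its complement — a photographic negative.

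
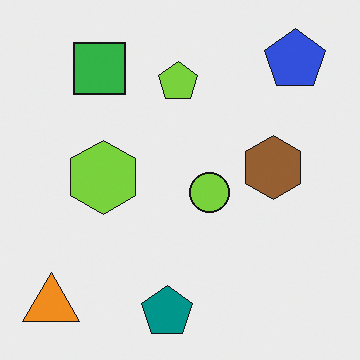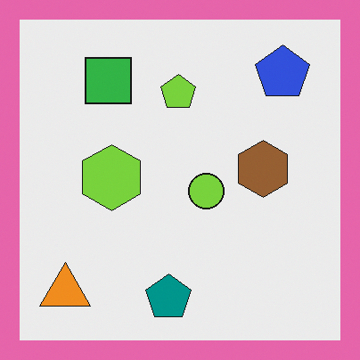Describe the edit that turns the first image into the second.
It was framed with a pink border.

A solid pink frame runs around the edge of the second image, with the content slightly shrunk inside it.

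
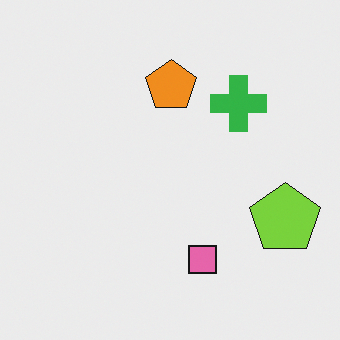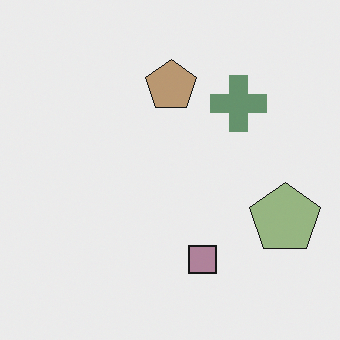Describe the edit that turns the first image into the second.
This is the original image heavily desaturated.

All colors are more muted and greyish — a global saturation change.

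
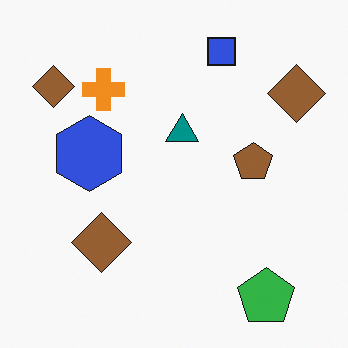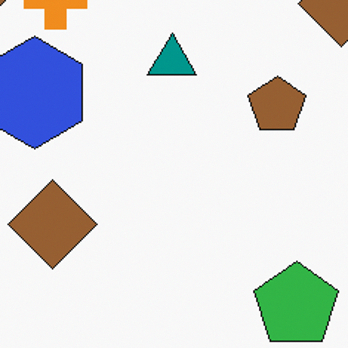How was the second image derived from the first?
The image was cropped to a modestly smaller region and rescaled.

The visible shapes are larger and the field of view is narrower; shapes near the original edges may be partly or wholly outside the frame — a crop-and-rescale.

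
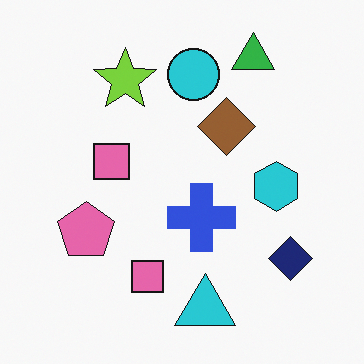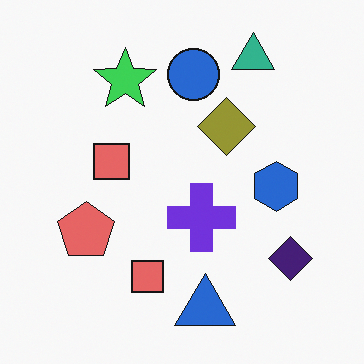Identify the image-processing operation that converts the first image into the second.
Hue-shifted slightly.

Every shape's color has rotated by the same amount around the hue wheel — a uniform hue shift.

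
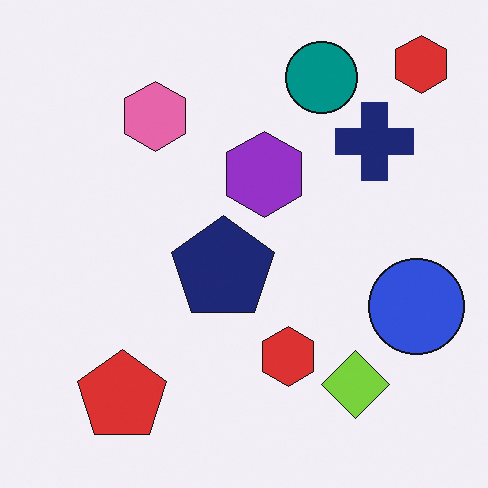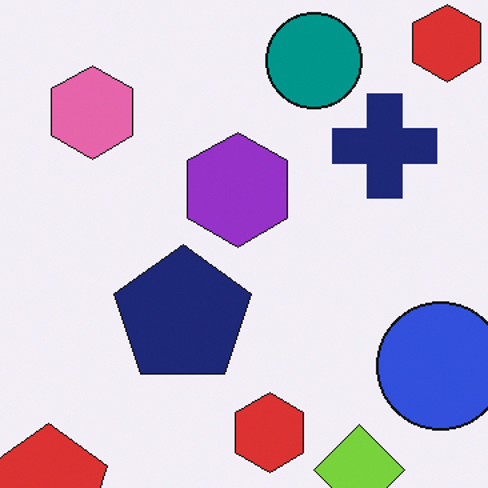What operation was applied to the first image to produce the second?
The image was cropped slightly and scaled back up.

The visible shapes are larger and the field of view is narrower; shapes near the original edges may be partly or wholly outside the frame — a crop-and-rescale.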